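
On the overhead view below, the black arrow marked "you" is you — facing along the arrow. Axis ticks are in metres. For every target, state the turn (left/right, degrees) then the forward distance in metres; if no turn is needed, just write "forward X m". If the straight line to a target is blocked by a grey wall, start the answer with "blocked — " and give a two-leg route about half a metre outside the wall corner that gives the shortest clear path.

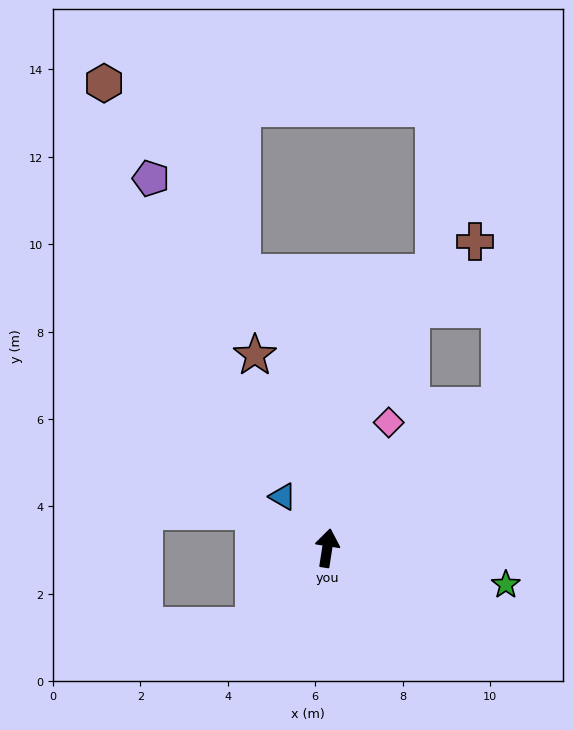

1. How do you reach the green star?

turn right 93°, forward 4.2 m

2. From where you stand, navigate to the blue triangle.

turn left 50°, forward 1.6 m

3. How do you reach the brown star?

turn left 29°, forward 4.7 m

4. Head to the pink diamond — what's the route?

turn right 17°, forward 3.2 m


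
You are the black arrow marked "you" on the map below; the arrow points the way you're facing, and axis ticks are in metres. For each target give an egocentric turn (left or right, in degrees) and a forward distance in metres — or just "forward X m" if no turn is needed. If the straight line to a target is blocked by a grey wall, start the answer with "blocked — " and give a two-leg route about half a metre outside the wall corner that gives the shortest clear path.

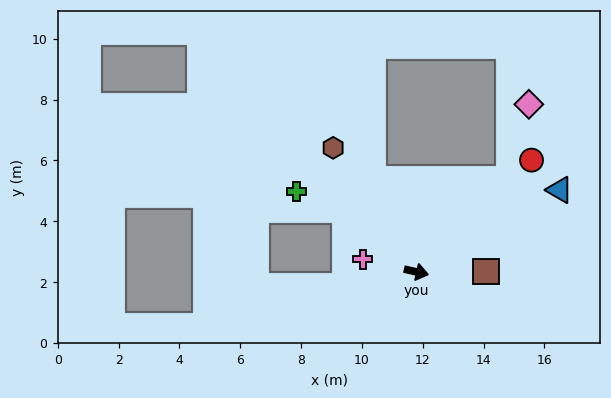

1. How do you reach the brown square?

turn left 13°, forward 2.3 m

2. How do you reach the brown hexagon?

turn left 137°, forward 4.9 m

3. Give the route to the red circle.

turn left 57°, forward 5.3 m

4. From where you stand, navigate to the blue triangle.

turn left 43°, forward 5.4 m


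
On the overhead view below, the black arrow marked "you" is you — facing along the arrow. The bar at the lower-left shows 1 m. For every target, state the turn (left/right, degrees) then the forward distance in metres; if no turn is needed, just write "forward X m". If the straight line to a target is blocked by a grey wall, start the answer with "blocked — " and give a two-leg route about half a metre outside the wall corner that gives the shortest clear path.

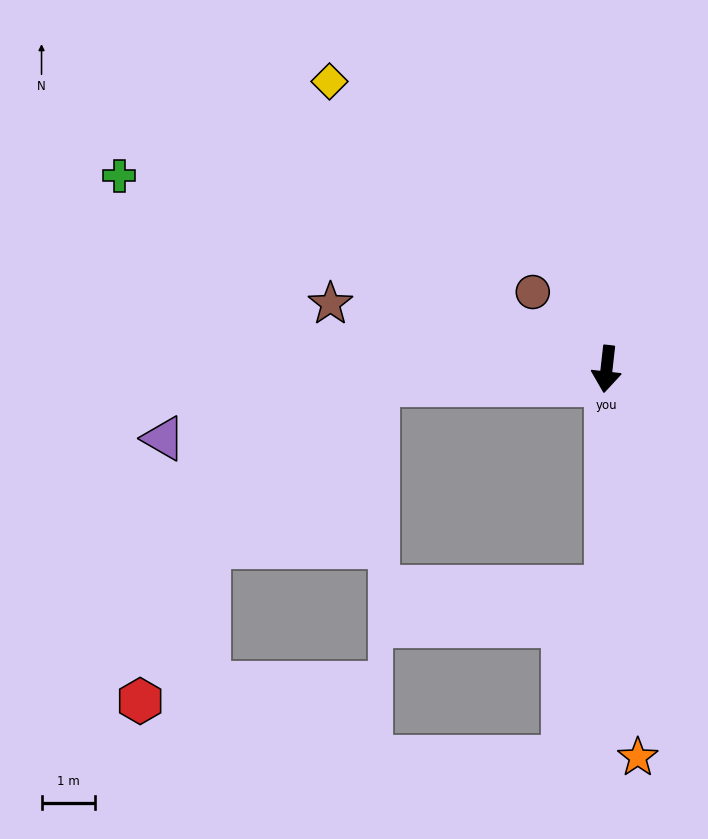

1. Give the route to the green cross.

turn right 105°, forward 9.8 m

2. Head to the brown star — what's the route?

turn right 97°, forward 5.3 m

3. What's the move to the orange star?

turn left 11°, forward 7.3 m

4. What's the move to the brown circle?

turn right 130°, forward 2.0 m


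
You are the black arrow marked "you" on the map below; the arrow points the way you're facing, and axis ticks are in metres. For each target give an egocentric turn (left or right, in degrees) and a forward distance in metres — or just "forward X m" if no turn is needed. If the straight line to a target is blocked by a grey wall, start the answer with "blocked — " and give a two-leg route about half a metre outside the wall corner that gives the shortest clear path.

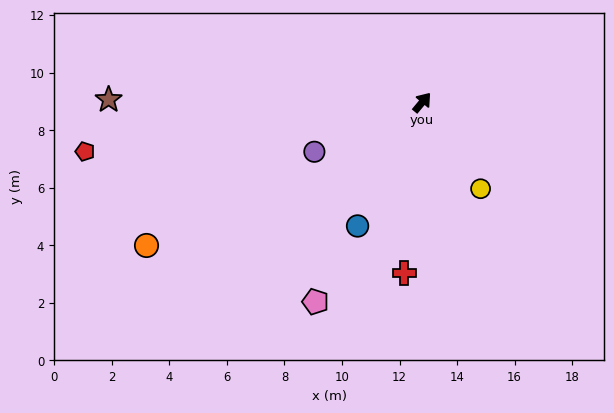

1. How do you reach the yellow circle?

turn right 106°, forward 3.6 m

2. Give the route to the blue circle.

turn right 168°, forward 4.8 m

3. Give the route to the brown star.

turn left 129°, forward 10.9 m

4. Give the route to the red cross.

turn right 146°, forward 6.0 m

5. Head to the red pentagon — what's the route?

turn left 138°, forward 11.8 m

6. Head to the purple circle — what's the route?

turn left 154°, forward 4.1 m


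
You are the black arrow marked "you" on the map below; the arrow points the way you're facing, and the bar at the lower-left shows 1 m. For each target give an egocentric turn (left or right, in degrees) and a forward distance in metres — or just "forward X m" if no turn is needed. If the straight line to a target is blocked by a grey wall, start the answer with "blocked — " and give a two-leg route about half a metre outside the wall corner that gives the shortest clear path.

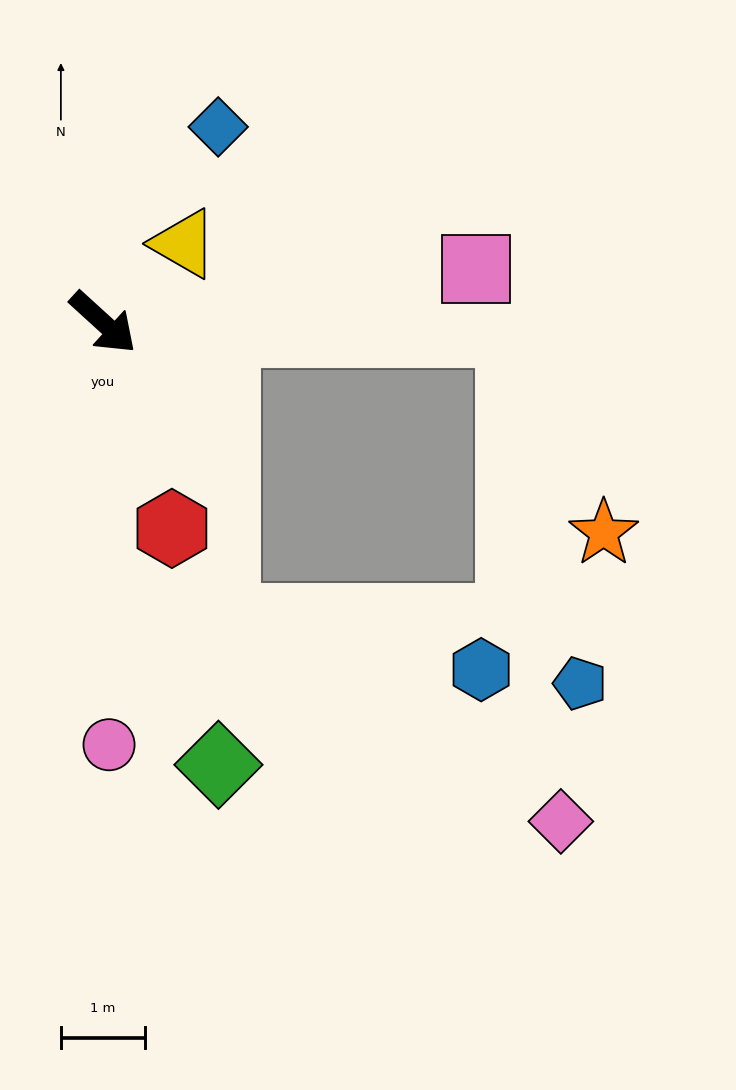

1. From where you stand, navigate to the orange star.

blocked — turn left 41°, forward 4.9 m, then turn right 64°, forward 2.6 m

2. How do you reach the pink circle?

turn right 47°, forward 5.0 m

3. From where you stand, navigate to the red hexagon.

turn right 29°, forward 2.6 m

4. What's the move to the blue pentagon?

blocked — turn left 41°, forward 4.9 m, then turn right 78°, forward 4.3 m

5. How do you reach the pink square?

turn left 50°, forward 4.5 m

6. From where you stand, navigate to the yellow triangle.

turn left 87°, forward 1.3 m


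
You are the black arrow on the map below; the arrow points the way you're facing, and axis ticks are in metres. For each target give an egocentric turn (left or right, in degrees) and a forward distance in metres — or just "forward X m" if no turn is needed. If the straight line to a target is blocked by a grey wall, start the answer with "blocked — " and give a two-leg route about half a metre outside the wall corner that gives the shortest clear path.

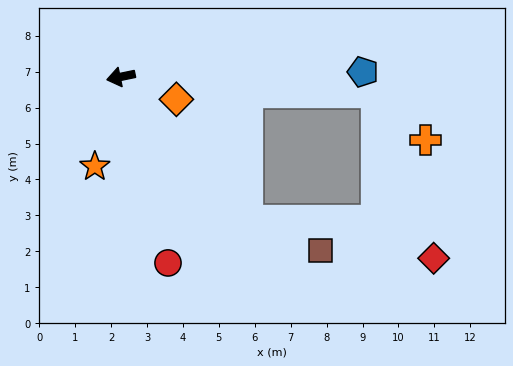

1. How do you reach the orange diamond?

turn left 146°, forward 1.7 m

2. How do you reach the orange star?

turn left 62°, forward 2.6 m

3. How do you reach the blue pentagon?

turn left 169°, forward 6.7 m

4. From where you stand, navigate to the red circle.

turn left 92°, forward 5.3 m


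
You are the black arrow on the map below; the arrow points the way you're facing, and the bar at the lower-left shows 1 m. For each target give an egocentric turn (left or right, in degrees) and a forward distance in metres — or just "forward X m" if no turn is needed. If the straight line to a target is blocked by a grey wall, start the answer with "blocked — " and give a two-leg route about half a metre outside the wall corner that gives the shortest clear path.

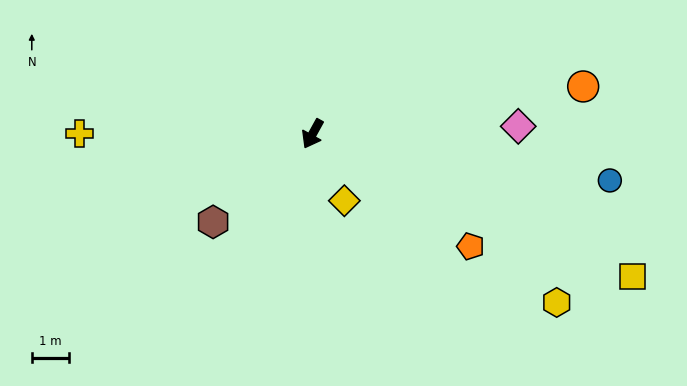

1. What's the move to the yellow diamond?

turn left 54°, forward 2.0 m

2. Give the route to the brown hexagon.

turn right 20°, forward 3.5 m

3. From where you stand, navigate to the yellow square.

turn left 95°, forward 9.3 m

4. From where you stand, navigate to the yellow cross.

turn right 61°, forward 6.2 m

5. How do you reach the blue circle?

turn left 110°, forward 8.0 m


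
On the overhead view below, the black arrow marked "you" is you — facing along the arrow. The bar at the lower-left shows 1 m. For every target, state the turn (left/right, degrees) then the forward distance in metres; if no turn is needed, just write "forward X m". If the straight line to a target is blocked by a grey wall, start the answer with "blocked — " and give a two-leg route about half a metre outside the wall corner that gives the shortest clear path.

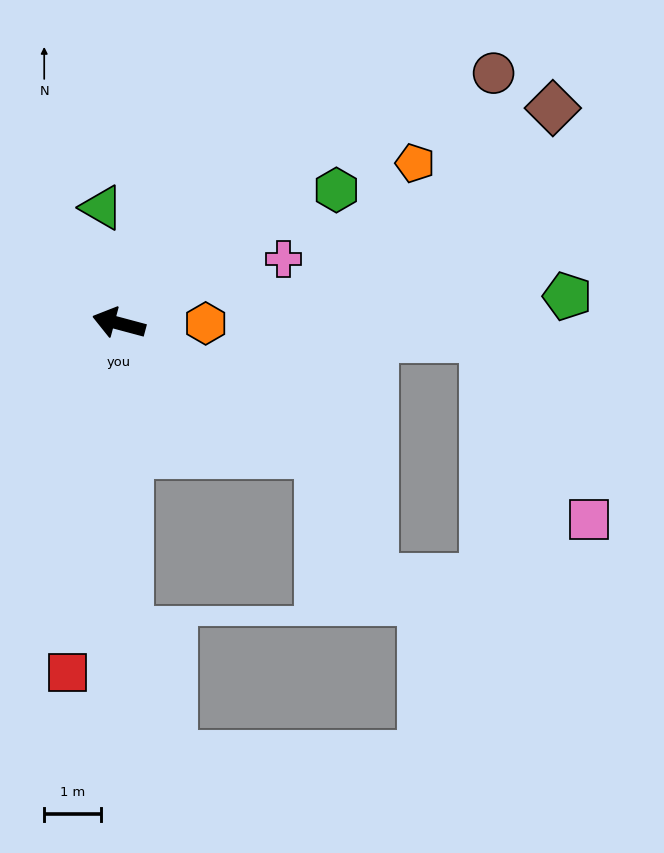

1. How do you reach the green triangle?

turn right 67°, forward 2.1 m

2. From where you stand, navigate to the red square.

turn left 97°, forward 6.3 m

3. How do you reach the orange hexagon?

turn right 165°, forward 1.5 m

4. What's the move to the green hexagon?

turn right 133°, forward 4.5 m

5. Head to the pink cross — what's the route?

turn right 144°, forward 3.1 m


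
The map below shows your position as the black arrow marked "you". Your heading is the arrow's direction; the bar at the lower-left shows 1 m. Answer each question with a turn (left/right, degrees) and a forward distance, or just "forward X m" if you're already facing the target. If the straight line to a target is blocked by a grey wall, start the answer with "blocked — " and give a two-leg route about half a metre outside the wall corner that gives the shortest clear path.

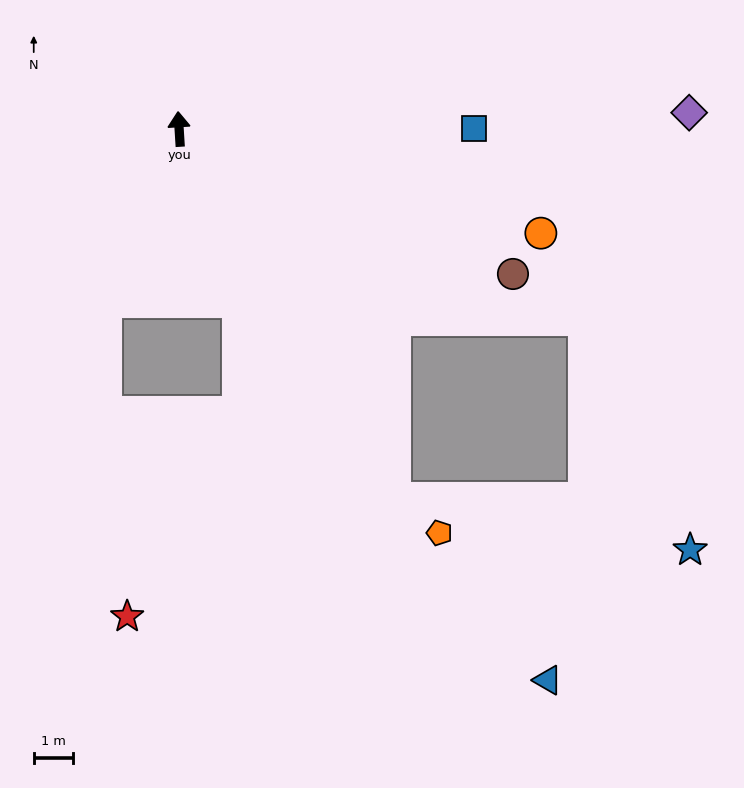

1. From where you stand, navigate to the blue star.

blocked — turn right 153°, forward 11.0 m, then turn left 50°, forward 7.7 m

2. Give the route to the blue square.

turn right 93°, forward 7.6 m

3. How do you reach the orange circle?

turn right 110°, forward 9.6 m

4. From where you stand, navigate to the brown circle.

turn right 117°, forward 9.3 m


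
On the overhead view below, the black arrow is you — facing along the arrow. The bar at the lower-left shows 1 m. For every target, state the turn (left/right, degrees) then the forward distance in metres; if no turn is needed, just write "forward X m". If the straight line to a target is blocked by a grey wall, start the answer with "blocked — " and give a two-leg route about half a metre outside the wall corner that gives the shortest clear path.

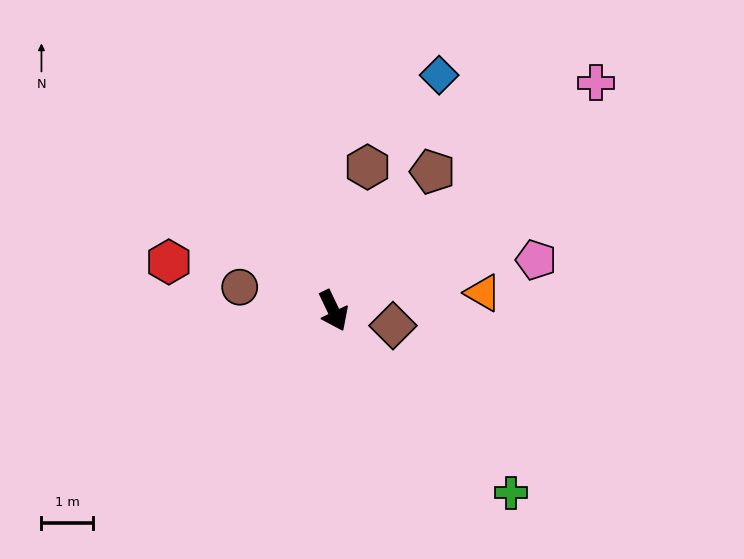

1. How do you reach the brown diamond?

turn left 50°, forward 1.2 m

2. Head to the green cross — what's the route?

turn left 19°, forward 4.9 m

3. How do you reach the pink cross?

turn left 105°, forward 6.7 m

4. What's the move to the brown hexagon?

turn left 141°, forward 2.8 m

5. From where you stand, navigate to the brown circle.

turn right 130°, forward 1.9 m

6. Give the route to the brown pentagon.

turn left 119°, forward 3.3 m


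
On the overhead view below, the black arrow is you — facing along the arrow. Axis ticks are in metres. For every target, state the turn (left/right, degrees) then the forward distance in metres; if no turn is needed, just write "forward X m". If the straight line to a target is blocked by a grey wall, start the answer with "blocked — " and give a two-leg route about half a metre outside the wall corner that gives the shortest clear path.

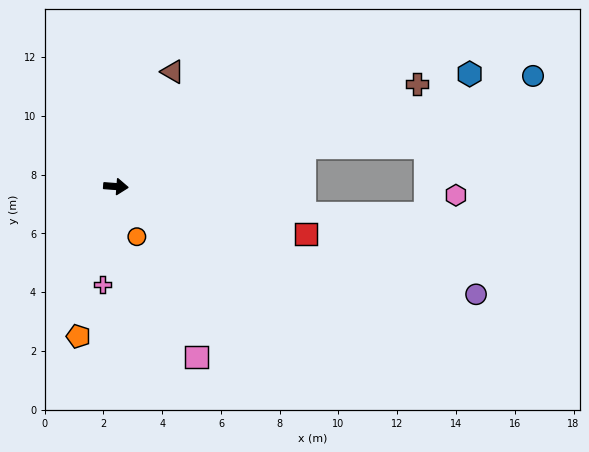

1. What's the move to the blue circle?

turn left 19°, forward 14.7 m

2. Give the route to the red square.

turn right 10°, forward 6.7 m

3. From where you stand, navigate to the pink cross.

turn right 94°, forward 3.4 m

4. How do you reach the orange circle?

turn right 63°, forward 1.9 m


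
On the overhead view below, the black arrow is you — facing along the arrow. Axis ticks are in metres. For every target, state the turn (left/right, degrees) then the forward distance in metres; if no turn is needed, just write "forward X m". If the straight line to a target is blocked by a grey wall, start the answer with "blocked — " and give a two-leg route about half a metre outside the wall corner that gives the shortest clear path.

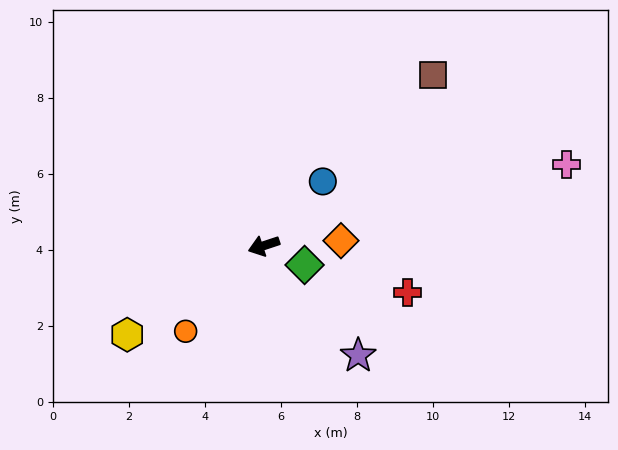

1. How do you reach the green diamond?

turn left 136°, forward 1.2 m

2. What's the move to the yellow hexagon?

turn left 15°, forward 4.3 m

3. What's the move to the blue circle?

turn right 151°, forward 2.3 m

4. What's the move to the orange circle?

turn left 29°, forward 3.1 m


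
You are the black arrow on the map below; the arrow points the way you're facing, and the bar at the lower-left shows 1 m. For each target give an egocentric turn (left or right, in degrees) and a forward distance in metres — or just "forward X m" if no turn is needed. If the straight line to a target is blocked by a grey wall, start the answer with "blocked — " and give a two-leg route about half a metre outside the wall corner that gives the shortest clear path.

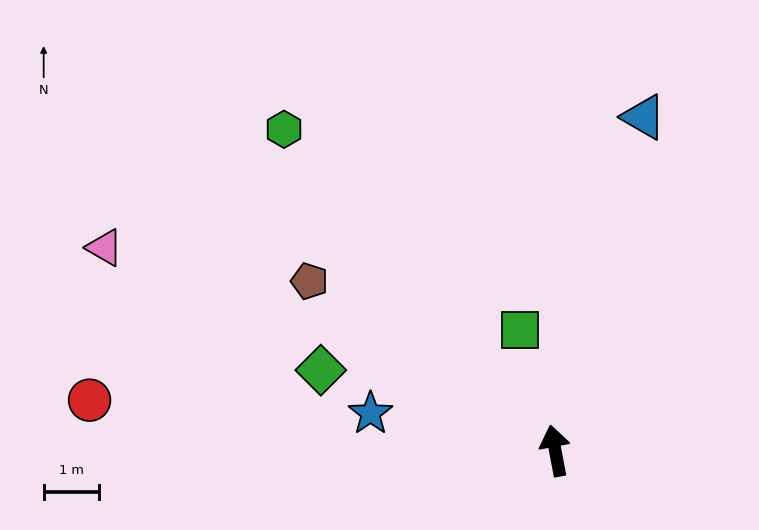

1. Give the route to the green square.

turn left 6°, forward 2.3 m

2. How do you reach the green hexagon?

turn left 29°, forward 7.6 m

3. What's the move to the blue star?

turn left 68°, forward 3.4 m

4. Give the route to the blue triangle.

turn right 26°, forward 6.2 m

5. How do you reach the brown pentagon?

turn left 45°, forward 5.4 m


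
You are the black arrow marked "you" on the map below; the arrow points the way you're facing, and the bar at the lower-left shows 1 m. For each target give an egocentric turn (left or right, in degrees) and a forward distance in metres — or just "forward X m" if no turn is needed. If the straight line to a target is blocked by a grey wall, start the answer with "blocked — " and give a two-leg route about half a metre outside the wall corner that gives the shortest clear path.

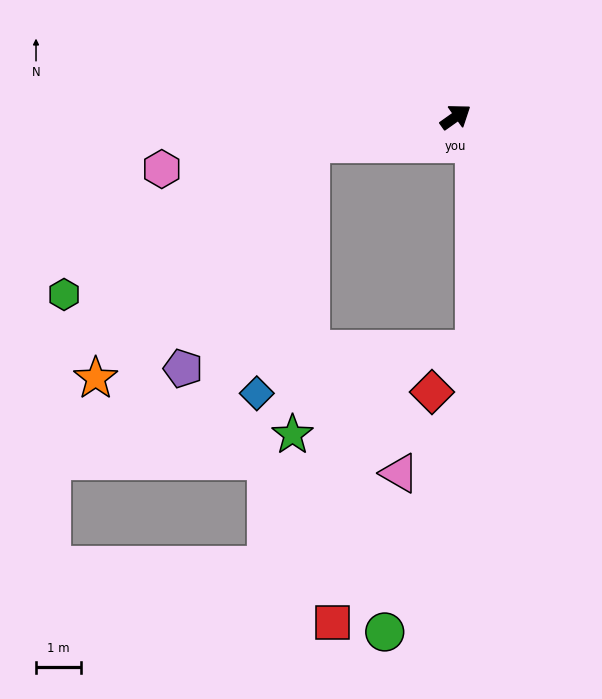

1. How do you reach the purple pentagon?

blocked — turn left 155°, forward 3.3 m, then turn left 50°, forward 5.8 m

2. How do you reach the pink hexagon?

turn left 155°, forward 6.7 m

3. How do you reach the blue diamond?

blocked — turn left 155°, forward 3.3 m, then turn left 68°, forward 5.7 m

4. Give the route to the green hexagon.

blocked — turn left 155°, forward 3.3 m, then turn left 21°, forward 6.5 m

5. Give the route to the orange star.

blocked — turn left 155°, forward 3.3 m, then turn left 37°, forward 7.1 m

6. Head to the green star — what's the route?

blocked — turn left 155°, forward 3.3 m, then turn left 76°, forward 6.5 m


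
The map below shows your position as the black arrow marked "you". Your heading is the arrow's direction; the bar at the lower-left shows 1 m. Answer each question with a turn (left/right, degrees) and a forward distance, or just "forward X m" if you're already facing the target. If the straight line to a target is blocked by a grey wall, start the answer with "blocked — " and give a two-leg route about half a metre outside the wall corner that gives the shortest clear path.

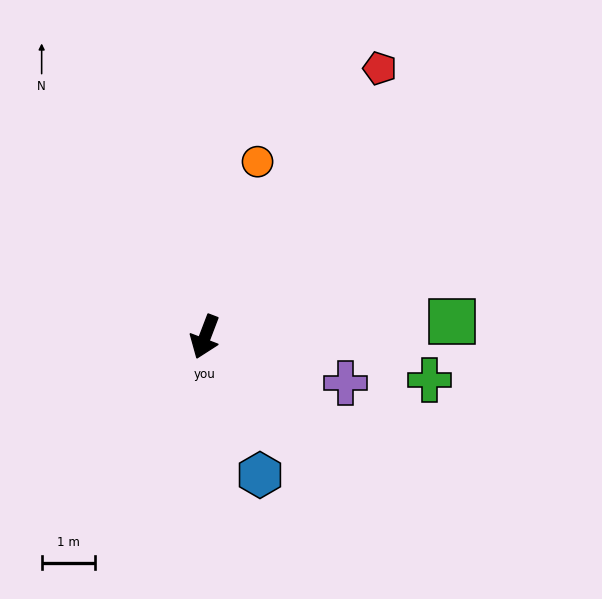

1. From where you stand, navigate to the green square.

turn left 114°, forward 4.6 m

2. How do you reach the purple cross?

turn left 93°, forward 2.8 m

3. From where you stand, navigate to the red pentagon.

turn left 168°, forward 6.0 m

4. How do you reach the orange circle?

turn right 176°, forward 3.4 m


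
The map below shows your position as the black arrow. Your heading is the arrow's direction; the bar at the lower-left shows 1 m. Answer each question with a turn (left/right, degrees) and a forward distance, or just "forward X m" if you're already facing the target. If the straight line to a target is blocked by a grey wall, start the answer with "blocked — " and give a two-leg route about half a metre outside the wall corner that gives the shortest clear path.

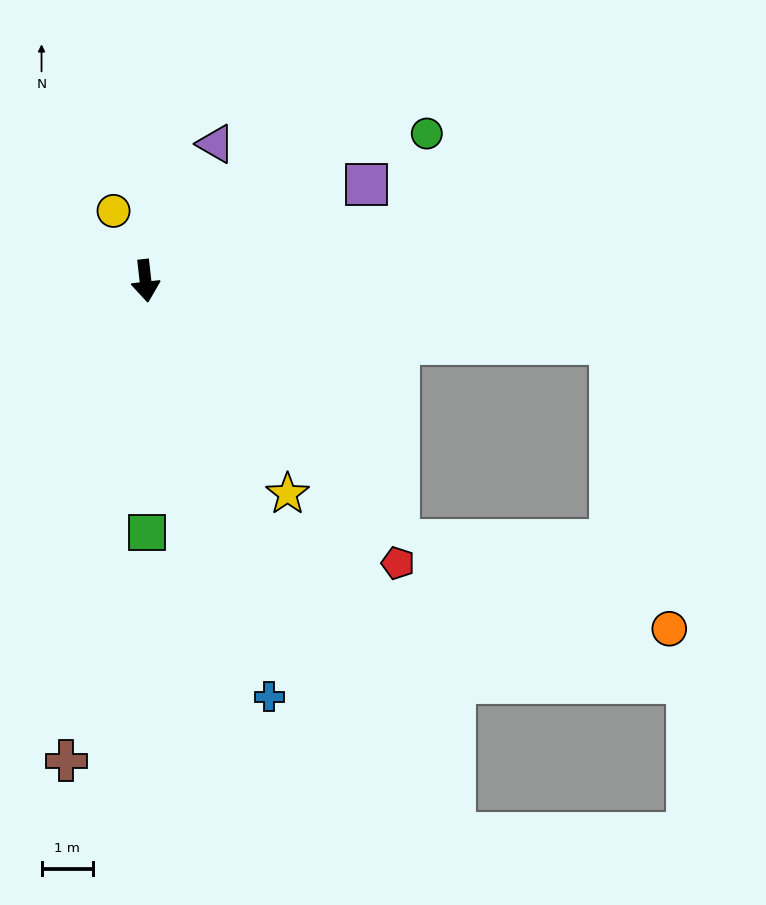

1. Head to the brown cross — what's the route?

turn right 16°, forward 9.5 m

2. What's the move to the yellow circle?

turn right 162°, forward 1.5 m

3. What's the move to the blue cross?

turn left 10°, forward 8.5 m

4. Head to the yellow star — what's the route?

turn left 27°, forward 5.0 m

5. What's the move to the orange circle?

blocked — turn left 76°, forward 9.2 m, then turn right 71°, forward 5.7 m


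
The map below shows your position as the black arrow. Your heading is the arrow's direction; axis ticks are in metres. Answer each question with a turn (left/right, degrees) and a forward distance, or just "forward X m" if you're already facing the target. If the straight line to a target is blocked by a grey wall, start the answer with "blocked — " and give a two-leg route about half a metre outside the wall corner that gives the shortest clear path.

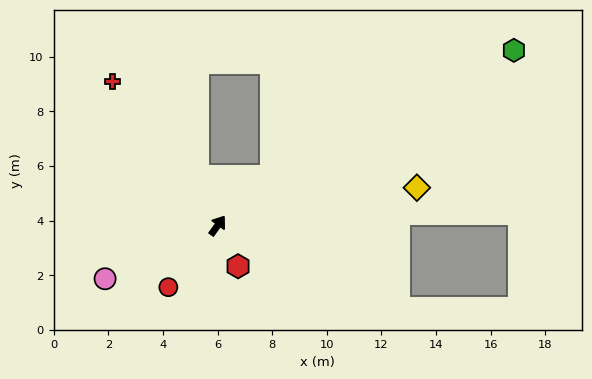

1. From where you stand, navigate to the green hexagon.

turn right 24°, forward 12.6 m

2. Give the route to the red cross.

turn left 72°, forward 6.5 m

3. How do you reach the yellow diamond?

turn right 44°, forward 7.4 m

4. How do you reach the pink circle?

turn left 151°, forward 4.6 m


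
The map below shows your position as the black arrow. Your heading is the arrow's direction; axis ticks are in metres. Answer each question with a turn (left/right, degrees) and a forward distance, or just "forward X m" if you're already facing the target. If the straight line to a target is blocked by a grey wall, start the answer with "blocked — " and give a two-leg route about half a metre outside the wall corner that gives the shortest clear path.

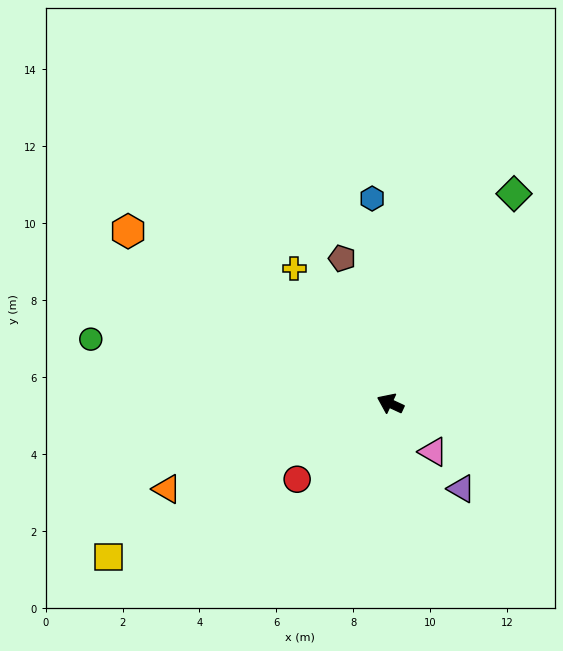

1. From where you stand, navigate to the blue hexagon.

turn right 60°, forward 5.3 m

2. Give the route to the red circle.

turn left 64°, forward 3.1 m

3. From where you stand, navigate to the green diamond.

turn right 96°, forward 6.3 m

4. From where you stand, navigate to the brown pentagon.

turn right 47°, forward 4.0 m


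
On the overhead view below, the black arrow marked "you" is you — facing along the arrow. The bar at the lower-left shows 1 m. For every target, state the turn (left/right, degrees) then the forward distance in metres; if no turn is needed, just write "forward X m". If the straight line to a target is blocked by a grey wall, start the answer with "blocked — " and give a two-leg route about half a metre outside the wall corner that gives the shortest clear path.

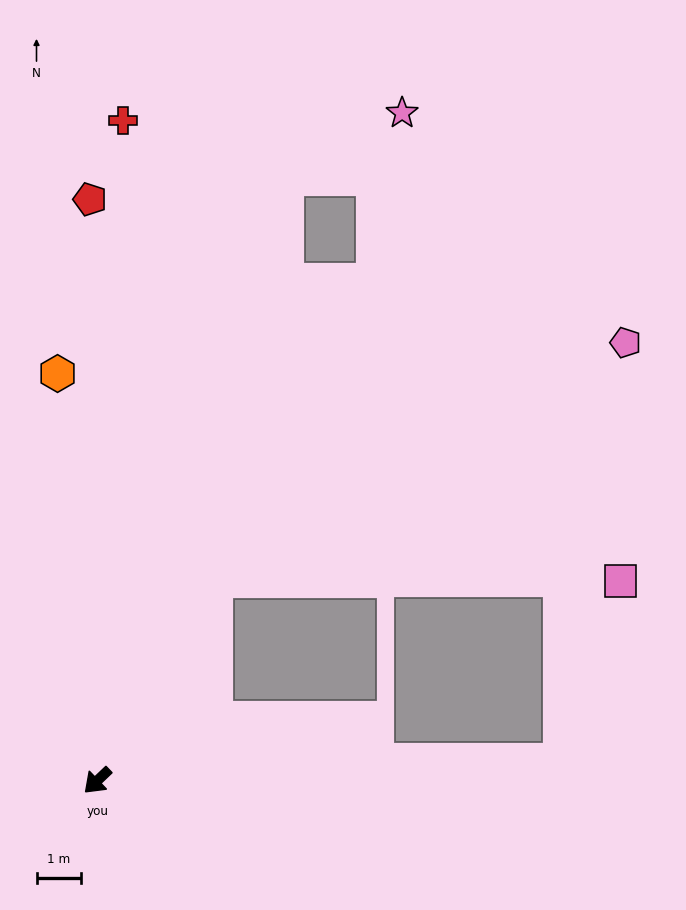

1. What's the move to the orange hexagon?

turn right 128°, forward 9.1 m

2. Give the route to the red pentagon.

turn right 133°, forward 13.0 m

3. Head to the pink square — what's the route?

blocked — turn left 139°, forward 10.4 m, then turn left 69°, forward 4.2 m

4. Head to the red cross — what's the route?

turn right 136°, forward 14.7 m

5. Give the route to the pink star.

blocked — turn right 163°, forward 12.7 m, then turn left 20°, forward 3.8 m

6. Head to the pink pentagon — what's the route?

blocked — turn right 164°, forward 5.2 m, then turn right 30°, forward 10.6 m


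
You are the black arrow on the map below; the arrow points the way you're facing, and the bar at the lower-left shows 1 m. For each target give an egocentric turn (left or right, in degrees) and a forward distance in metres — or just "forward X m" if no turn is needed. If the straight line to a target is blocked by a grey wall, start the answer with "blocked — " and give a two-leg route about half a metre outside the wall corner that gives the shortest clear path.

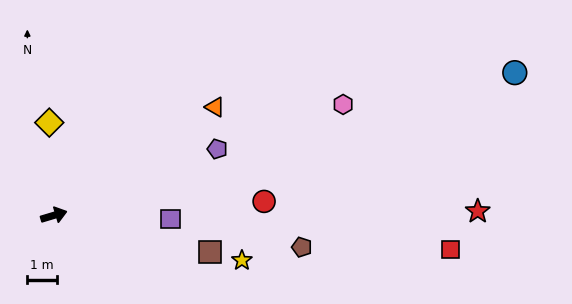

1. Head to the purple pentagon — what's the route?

turn left 5°, forward 6.0 m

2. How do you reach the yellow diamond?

turn left 76°, forward 3.2 m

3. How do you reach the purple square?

turn right 19°, forward 4.0 m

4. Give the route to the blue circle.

forward 16.5 m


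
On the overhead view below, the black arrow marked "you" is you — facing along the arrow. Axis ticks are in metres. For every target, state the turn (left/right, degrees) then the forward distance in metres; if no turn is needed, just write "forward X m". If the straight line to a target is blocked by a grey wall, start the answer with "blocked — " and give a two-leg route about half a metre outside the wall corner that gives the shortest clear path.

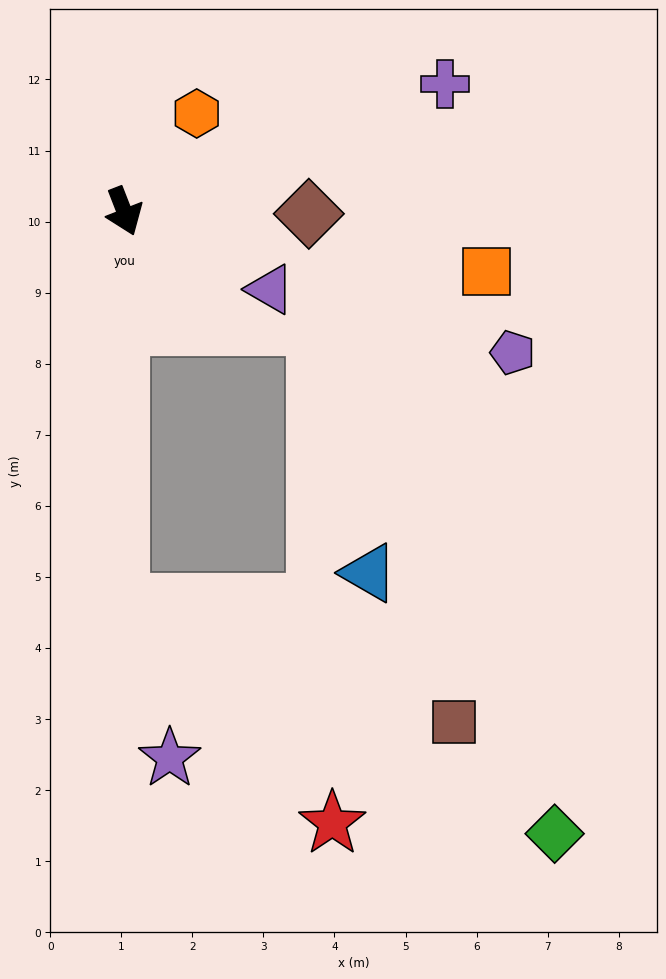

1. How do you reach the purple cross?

turn left 90°, forward 4.9 m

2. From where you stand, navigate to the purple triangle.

turn left 41°, forward 2.3 m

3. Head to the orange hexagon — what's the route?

turn left 122°, forward 1.7 m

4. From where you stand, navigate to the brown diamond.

turn left 68°, forward 2.6 m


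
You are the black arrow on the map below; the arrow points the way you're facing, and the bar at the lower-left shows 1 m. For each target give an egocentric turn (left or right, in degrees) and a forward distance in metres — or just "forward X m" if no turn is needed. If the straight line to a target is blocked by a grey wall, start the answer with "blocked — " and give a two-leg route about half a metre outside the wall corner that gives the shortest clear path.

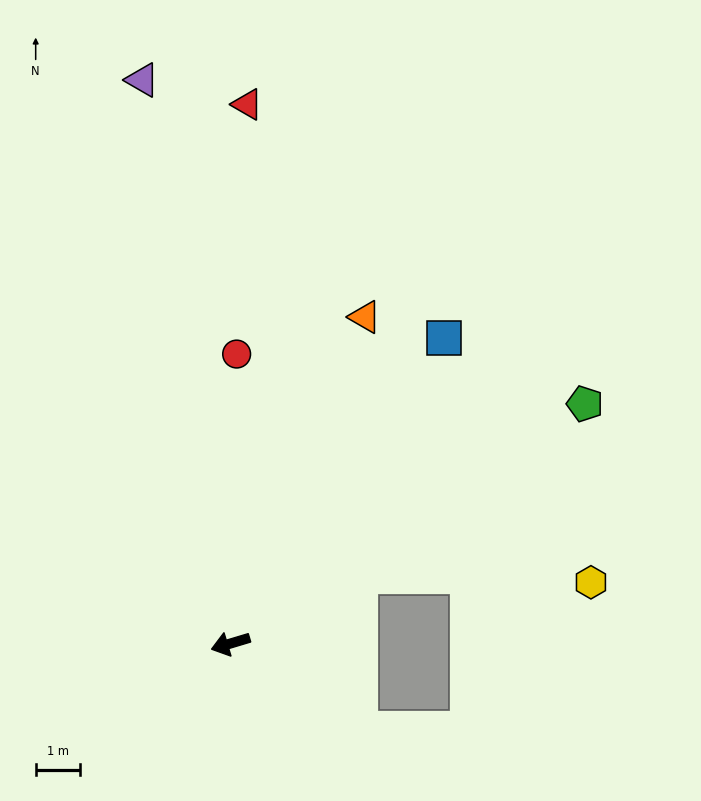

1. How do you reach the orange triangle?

turn right 129°, forward 8.0 m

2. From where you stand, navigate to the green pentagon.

turn right 163°, forward 9.7 m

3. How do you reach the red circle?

turn right 108°, forward 6.6 m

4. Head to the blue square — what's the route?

turn right 142°, forward 8.5 m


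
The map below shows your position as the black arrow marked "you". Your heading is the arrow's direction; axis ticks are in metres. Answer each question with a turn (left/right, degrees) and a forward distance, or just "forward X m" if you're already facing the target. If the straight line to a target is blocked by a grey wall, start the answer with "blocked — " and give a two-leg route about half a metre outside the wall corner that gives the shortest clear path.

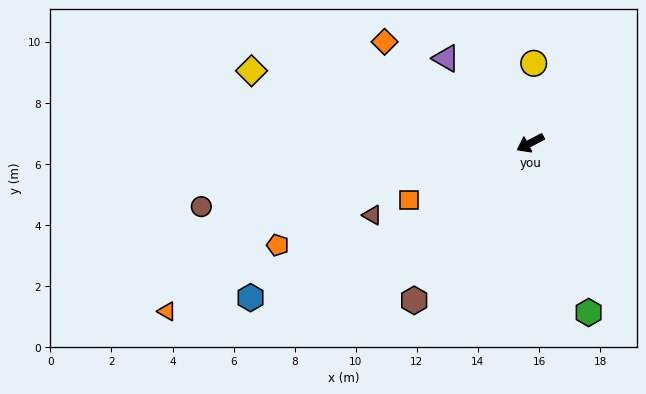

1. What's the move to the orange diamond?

turn right 62°, forward 5.8 m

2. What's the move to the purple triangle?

turn right 73°, forward 3.9 m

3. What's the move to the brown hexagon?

turn left 26°, forward 6.4 m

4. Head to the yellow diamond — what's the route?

turn right 42°, forward 9.4 m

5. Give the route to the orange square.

turn right 2°, forward 4.4 m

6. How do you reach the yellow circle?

turn right 120°, forward 2.6 m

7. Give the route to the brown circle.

turn right 17°, forward 11.0 m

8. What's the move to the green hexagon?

turn left 81°, forward 5.9 m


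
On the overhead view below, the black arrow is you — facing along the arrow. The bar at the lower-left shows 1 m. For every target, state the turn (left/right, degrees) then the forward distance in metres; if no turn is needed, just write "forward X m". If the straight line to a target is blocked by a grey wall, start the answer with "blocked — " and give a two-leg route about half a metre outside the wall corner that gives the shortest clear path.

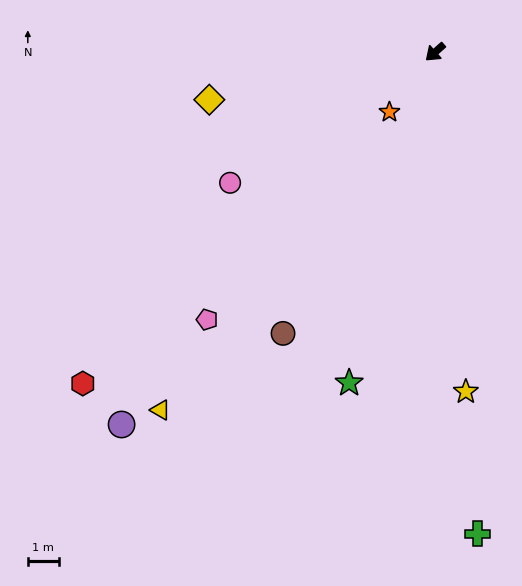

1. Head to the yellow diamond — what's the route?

turn right 30°, forward 7.4 m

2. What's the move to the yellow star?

turn left 54°, forward 10.9 m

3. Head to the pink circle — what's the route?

turn right 9°, forward 7.8 m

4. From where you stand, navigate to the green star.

turn left 34°, forward 11.0 m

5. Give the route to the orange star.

turn left 11°, forward 2.4 m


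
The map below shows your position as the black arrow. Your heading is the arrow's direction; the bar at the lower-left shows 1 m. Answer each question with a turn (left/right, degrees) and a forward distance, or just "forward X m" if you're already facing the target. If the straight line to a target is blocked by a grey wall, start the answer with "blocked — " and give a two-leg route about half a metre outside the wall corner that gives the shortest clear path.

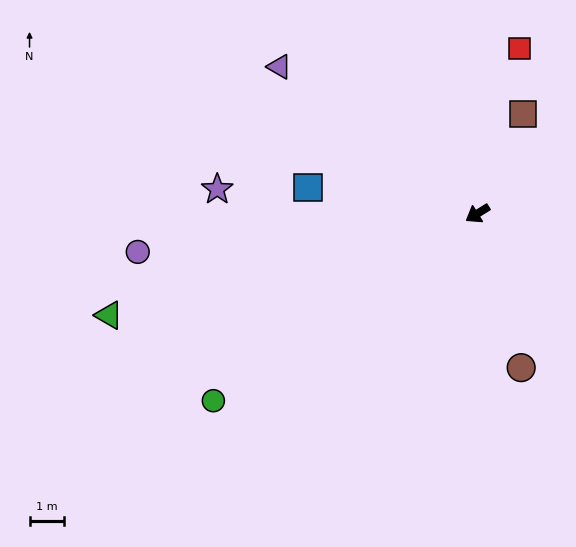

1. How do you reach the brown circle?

turn left 74°, forward 4.7 m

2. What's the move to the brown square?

turn right 147°, forward 3.2 m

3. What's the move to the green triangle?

turn right 16°, forward 11.2 m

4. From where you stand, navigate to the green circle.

turn left 3°, forward 9.5 m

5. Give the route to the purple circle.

turn right 25°, forward 10.0 m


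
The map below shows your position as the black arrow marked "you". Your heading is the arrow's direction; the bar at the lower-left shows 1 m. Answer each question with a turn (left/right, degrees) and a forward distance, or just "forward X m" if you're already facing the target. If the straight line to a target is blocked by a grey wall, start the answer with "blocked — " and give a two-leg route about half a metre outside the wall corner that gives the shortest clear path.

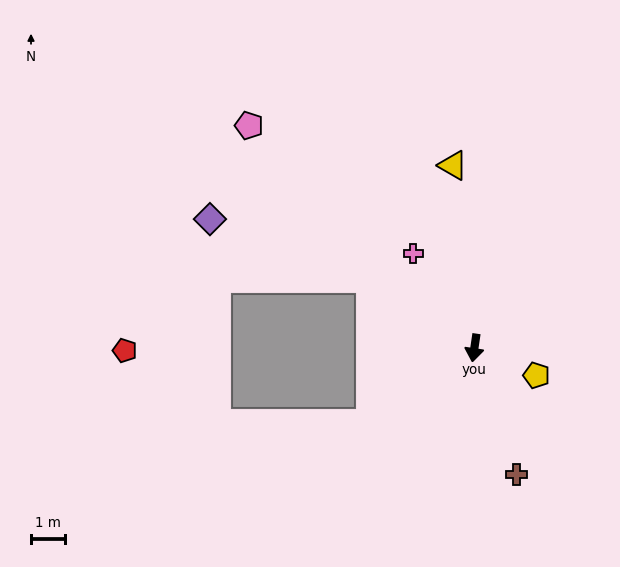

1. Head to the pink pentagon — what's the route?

turn right 126°, forward 9.4 m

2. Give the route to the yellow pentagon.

turn left 75°, forward 2.0 m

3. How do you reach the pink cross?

turn right 139°, forward 3.3 m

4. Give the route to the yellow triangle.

turn right 165°, forward 5.5 m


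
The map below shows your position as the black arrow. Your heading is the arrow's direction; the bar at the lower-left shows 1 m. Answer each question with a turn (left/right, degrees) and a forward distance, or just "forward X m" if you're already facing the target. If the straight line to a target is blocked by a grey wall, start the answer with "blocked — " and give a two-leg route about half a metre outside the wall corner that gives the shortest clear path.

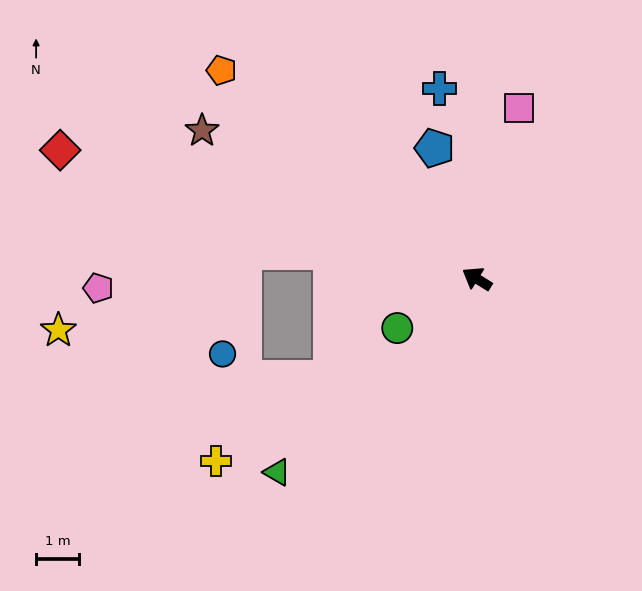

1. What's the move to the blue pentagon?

turn right 40°, forward 3.2 m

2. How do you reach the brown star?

turn left 3°, forward 7.3 m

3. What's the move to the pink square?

turn right 72°, forward 4.1 m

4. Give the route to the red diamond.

turn left 15°, forward 10.3 m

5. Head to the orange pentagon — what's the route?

turn right 7°, forward 7.8 m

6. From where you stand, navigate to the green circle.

turn left 63°, forward 2.2 m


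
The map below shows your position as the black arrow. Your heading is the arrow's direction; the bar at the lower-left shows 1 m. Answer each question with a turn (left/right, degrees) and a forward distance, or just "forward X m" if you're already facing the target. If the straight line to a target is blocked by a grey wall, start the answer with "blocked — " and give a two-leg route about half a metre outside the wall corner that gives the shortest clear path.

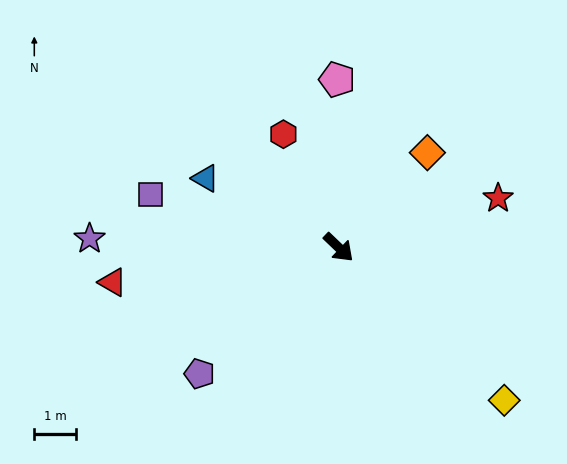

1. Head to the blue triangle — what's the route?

turn right 164°, forward 3.6 m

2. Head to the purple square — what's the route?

turn right 152°, forward 4.7 m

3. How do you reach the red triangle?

turn right 128°, forward 5.5 m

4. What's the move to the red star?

turn left 61°, forward 4.0 m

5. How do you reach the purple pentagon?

turn right 94°, forward 4.5 m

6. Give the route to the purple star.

turn right 138°, forward 6.0 m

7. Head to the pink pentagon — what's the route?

turn left 134°, forward 4.1 m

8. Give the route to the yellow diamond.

forward 5.4 m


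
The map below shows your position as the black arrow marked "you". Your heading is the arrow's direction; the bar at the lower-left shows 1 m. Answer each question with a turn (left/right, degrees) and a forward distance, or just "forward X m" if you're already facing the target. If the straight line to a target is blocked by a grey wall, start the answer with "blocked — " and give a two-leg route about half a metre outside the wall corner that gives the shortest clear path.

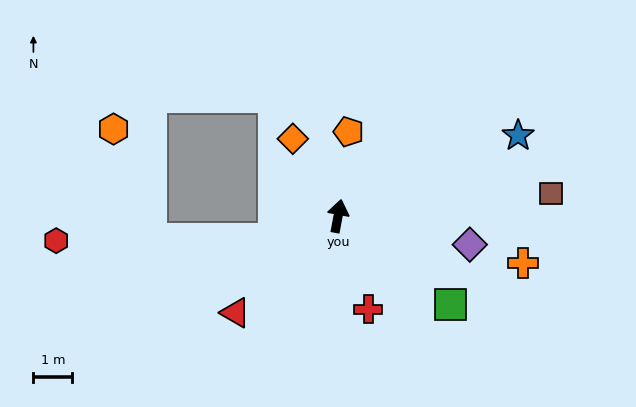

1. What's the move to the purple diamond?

turn right 92°, forward 3.5 m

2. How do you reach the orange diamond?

turn left 41°, forward 2.3 m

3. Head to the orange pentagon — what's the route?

turn left 3°, forward 2.2 m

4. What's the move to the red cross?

turn right 152°, forward 2.5 m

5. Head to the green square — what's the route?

turn right 118°, forward 3.7 m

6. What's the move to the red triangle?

turn left 144°, forward 3.6 m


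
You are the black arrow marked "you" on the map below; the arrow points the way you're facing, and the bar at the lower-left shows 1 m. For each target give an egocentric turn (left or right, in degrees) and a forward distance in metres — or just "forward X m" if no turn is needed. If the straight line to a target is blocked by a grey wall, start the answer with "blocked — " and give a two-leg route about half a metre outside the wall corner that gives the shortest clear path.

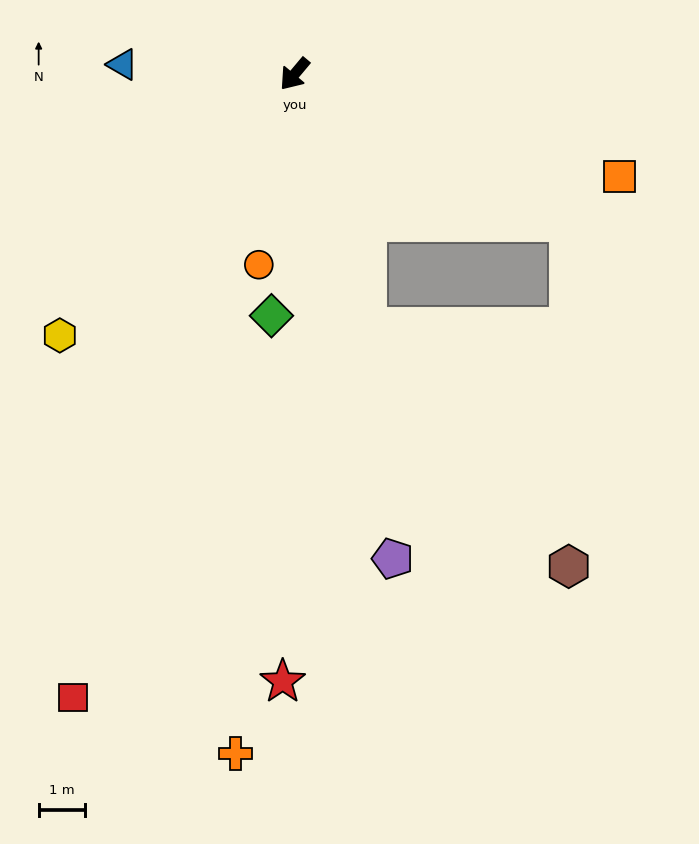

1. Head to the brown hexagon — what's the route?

blocked — turn left 56°, forward 5.6 m, then turn left 24°, forward 6.7 m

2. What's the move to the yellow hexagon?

forward 7.5 m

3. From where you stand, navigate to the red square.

turn left 20°, forward 14.2 m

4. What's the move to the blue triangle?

turn right 53°, forward 3.7 m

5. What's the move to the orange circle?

turn left 29°, forward 4.2 m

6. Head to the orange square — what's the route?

turn left 113°, forward 7.3 m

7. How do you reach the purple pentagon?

turn left 51°, forward 10.6 m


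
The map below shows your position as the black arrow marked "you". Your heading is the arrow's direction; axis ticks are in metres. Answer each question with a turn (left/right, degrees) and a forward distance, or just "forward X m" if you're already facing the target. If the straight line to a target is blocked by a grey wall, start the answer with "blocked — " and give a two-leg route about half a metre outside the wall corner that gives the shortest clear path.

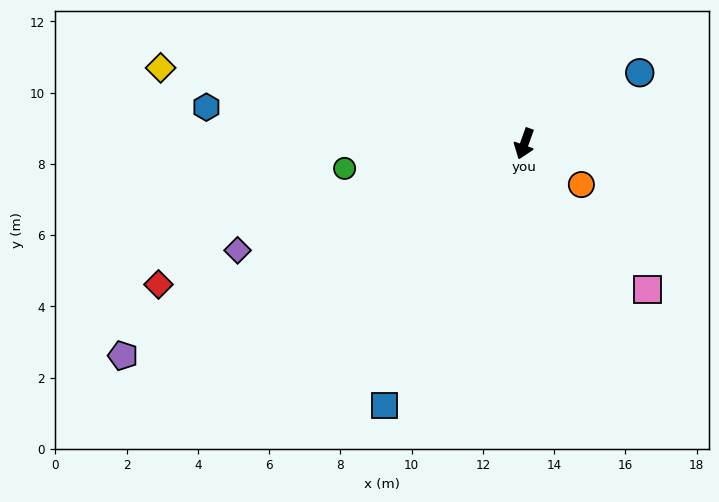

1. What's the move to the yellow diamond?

turn right 82°, forward 10.4 m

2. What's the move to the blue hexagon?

turn right 77°, forward 9.0 m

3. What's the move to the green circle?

turn right 62°, forward 5.1 m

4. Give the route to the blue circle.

turn left 141°, forward 3.8 m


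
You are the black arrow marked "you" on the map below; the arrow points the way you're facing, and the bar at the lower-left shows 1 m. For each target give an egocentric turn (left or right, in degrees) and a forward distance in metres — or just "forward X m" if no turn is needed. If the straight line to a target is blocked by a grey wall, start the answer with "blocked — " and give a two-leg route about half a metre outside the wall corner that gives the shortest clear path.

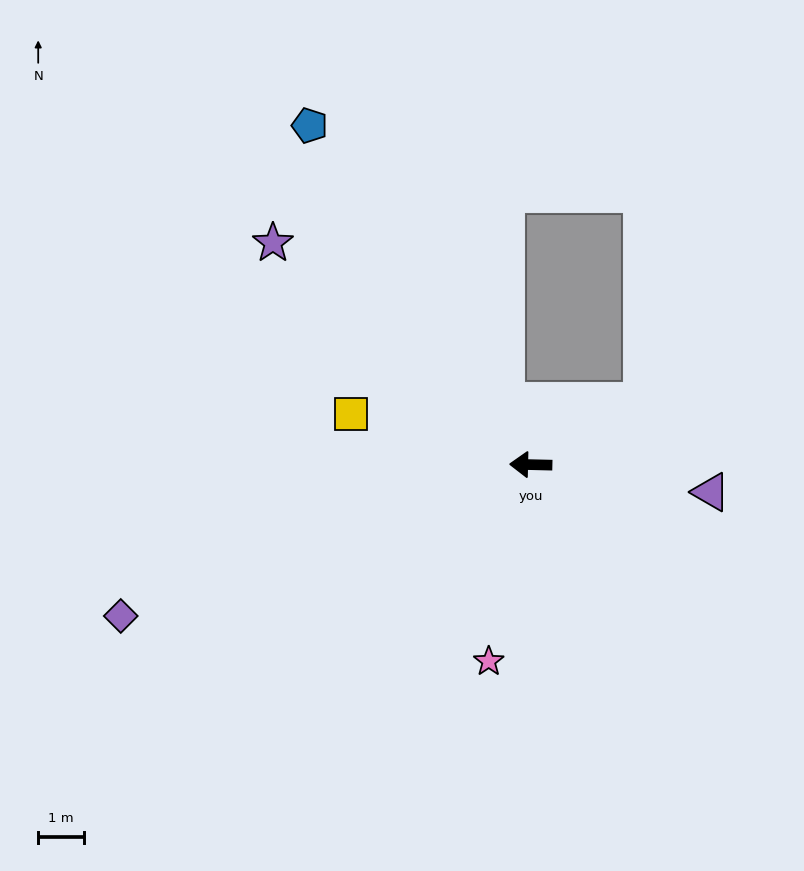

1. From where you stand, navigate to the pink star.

turn left 79°, forward 4.4 m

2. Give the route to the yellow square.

turn right 14°, forward 4.1 m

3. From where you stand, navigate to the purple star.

turn right 39°, forward 7.4 m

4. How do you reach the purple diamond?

turn left 22°, forward 9.5 m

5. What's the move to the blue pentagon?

turn right 56°, forward 8.8 m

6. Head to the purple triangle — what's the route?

turn left 173°, forward 4.0 m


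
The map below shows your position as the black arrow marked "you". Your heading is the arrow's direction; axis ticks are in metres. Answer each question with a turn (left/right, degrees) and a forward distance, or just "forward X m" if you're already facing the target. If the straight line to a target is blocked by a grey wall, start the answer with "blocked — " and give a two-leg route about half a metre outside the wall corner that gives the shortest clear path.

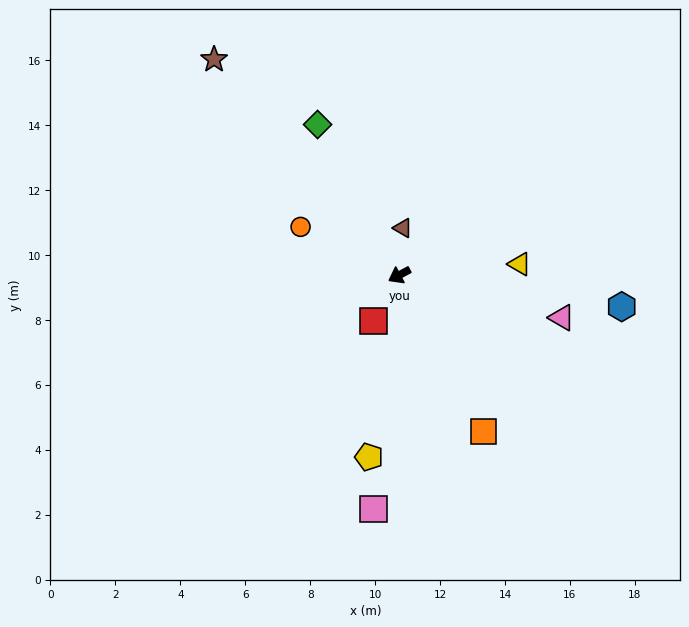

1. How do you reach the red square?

turn left 33°, forward 1.6 m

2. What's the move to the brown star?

turn right 77°, forward 8.8 m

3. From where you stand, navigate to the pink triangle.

turn left 137°, forward 5.2 m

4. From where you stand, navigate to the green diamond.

turn right 90°, forward 5.3 m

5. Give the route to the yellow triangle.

turn left 157°, forward 3.7 m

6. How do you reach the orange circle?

turn right 54°, forward 3.4 m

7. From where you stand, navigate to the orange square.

turn left 90°, forward 5.5 m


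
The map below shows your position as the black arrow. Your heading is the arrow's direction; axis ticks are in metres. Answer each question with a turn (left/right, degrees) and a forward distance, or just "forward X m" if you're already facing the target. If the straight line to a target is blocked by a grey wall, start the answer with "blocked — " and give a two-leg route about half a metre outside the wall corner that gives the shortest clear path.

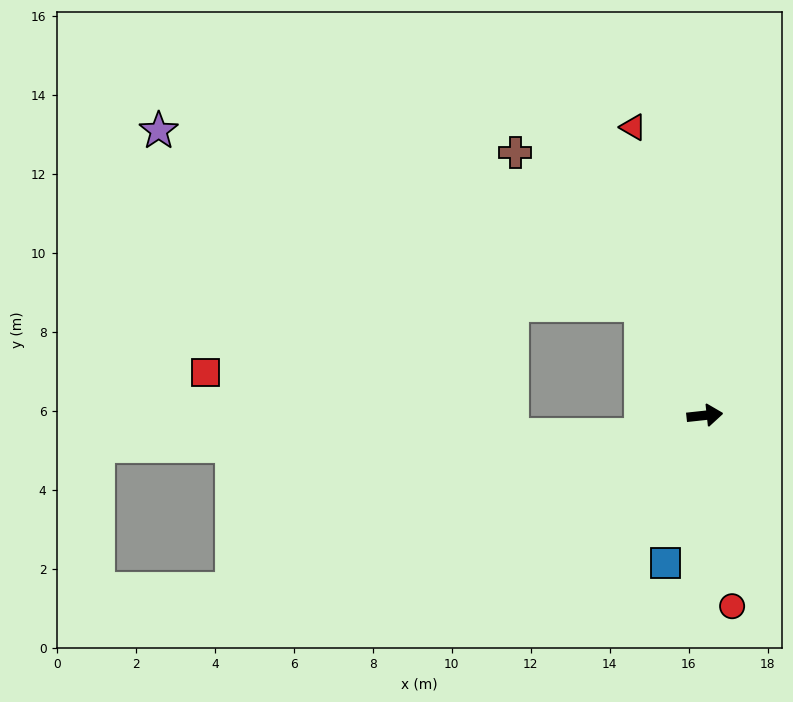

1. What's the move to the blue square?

turn right 111°, forward 3.9 m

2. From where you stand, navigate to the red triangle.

turn left 98°, forward 7.5 m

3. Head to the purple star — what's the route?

blocked — turn left 114°, forward 3.2 m, then turn left 40°, forward 13.0 m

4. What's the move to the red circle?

turn right 88°, forward 4.9 m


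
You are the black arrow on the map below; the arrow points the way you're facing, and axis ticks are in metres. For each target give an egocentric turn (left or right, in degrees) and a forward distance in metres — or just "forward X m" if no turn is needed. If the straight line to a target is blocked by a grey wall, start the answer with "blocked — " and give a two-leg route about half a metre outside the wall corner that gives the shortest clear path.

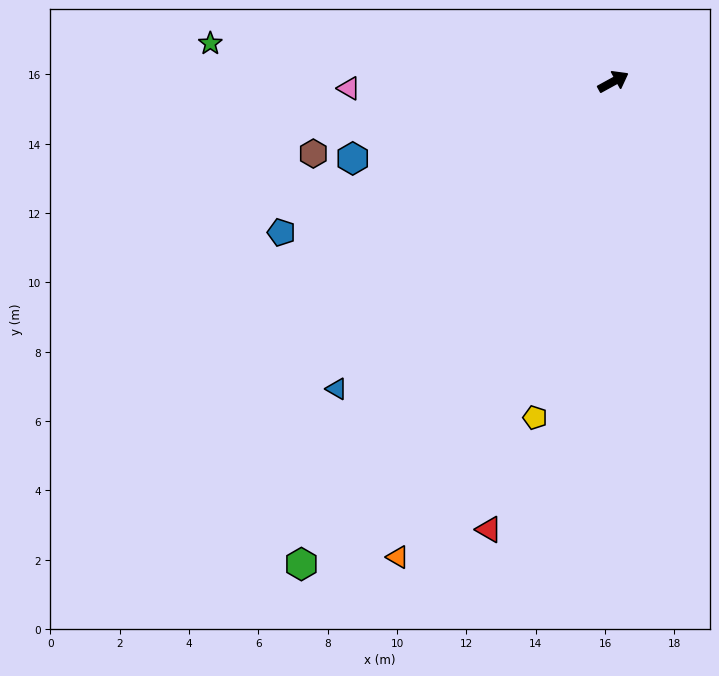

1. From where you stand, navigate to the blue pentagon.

turn left 176°, forward 10.5 m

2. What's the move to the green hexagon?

turn right 152°, forward 16.6 m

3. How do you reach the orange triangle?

turn right 143°, forward 15.1 m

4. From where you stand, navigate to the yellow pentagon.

turn right 132°, forward 10.0 m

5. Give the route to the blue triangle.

turn right 161°, forward 11.9 m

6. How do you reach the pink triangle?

turn left 153°, forward 7.6 m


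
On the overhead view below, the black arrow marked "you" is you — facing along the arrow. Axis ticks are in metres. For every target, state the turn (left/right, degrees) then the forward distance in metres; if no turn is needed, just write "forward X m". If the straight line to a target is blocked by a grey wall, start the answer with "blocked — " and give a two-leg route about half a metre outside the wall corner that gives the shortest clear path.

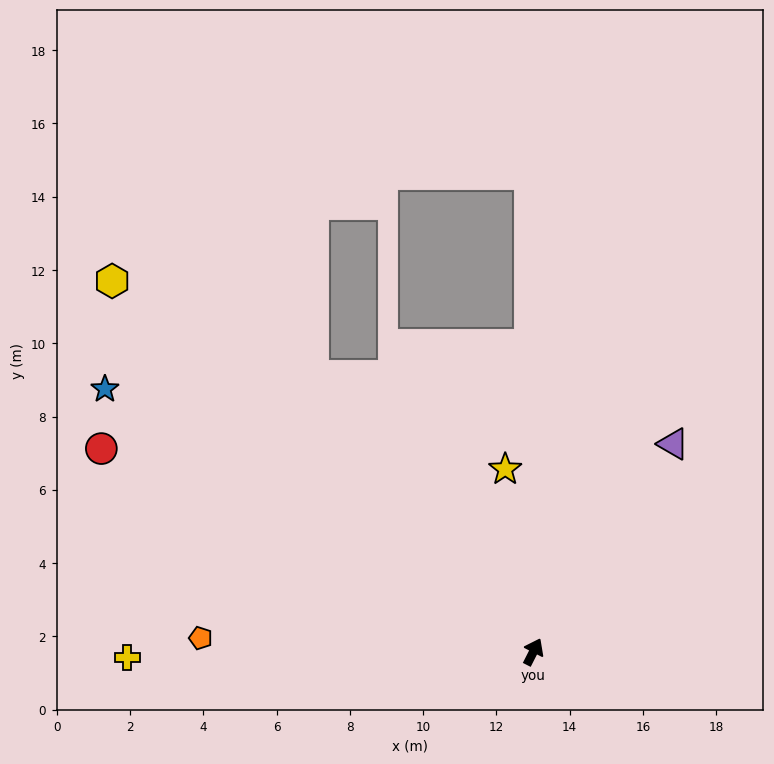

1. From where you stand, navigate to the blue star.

turn left 85°, forward 13.7 m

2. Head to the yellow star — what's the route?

turn left 36°, forward 5.0 m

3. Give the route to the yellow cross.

turn left 118°, forward 11.1 m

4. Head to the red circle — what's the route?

turn left 92°, forward 13.0 m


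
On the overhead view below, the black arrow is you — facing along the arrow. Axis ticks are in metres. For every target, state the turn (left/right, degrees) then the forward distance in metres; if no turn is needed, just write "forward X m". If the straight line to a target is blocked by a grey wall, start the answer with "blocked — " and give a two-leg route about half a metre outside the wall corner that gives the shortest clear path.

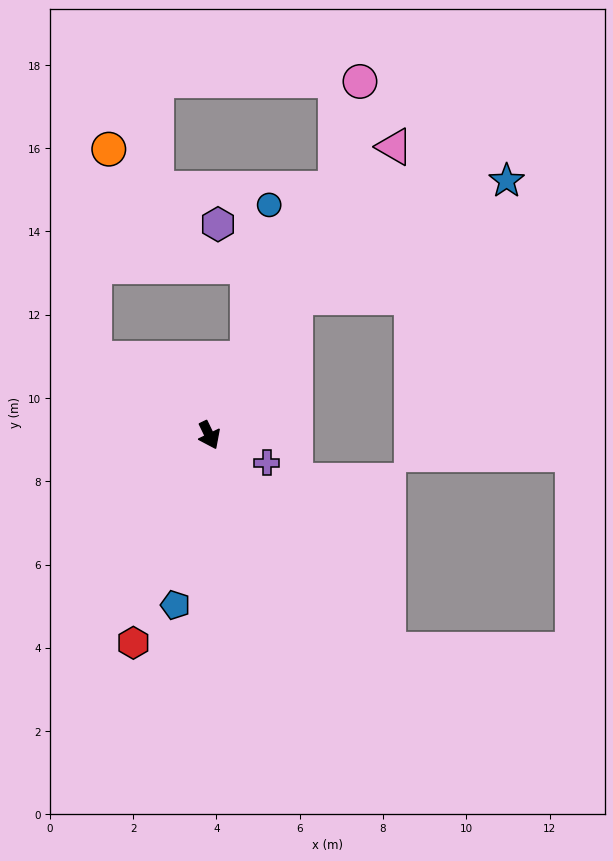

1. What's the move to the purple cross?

turn left 38°, forward 1.5 m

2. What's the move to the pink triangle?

turn left 122°, forward 8.2 m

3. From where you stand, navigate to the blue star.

blocked — turn left 122°, forward 3.9 m, then turn right 29°, forward 5.8 m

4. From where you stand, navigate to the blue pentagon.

turn right 37°, forward 4.2 m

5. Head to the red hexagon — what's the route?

turn right 46°, forward 5.3 m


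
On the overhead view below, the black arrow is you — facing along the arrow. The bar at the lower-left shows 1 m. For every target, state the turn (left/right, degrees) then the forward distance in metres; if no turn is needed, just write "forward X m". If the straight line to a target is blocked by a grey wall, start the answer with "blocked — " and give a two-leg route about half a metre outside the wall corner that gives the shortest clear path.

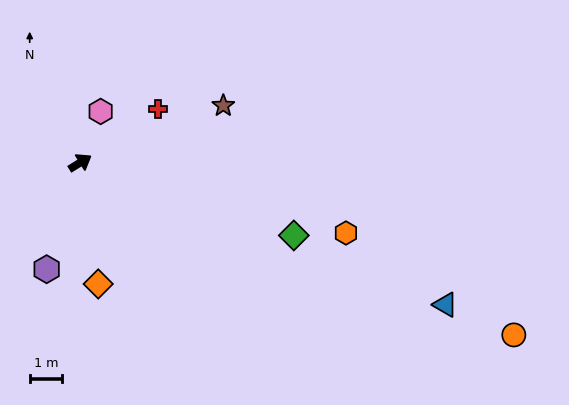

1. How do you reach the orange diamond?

turn right 113°, forward 3.8 m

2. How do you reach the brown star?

turn right 10°, forward 4.7 m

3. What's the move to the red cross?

turn left 3°, forward 2.9 m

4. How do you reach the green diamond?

turn right 51°, forward 6.9 m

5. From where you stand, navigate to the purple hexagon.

turn right 139°, forward 3.4 m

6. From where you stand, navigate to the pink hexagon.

turn left 37°, forward 1.7 m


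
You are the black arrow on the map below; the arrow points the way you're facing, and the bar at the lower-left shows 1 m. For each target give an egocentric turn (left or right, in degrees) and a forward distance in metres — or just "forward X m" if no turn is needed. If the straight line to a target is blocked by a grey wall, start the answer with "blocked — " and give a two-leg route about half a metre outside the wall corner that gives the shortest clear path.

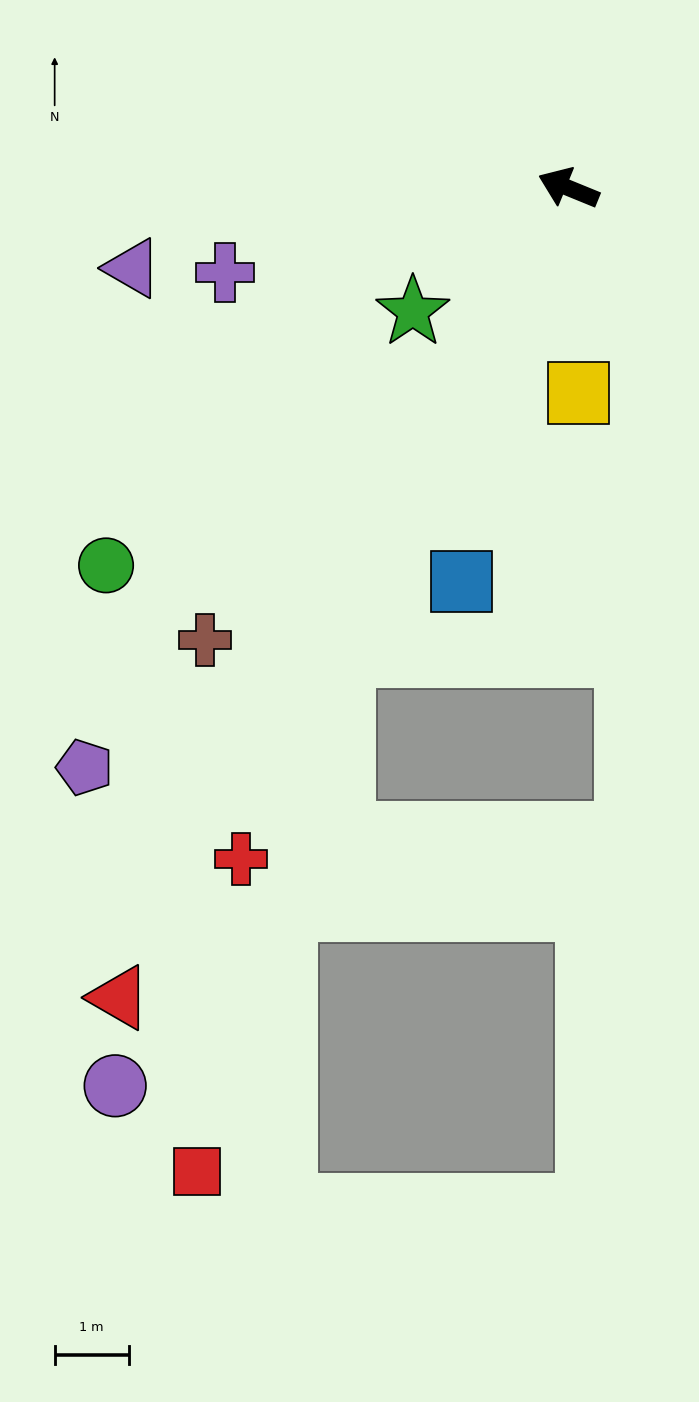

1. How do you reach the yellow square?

turn left 115°, forward 2.8 m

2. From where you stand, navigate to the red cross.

turn left 86°, forward 10.1 m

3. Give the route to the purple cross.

turn left 36°, forward 4.8 m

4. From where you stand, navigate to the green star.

turn left 61°, forward 2.7 m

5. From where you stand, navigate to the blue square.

turn left 97°, forward 5.5 m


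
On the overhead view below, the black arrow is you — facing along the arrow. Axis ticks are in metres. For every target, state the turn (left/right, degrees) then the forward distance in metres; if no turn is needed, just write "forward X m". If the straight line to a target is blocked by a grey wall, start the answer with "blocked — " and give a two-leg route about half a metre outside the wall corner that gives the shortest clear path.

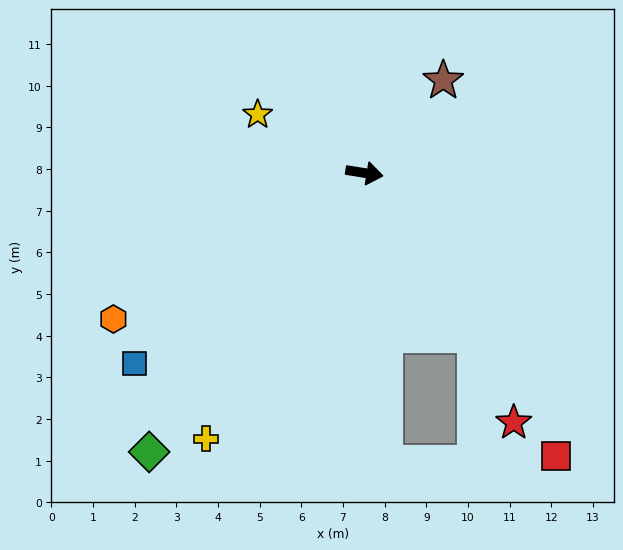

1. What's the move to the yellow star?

turn left 160°, forward 2.9 m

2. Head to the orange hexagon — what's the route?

turn right 141°, forward 7.0 m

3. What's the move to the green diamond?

turn right 119°, forward 8.5 m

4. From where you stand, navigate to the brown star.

turn left 59°, forward 2.9 m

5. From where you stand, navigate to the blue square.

turn right 131°, forward 7.2 m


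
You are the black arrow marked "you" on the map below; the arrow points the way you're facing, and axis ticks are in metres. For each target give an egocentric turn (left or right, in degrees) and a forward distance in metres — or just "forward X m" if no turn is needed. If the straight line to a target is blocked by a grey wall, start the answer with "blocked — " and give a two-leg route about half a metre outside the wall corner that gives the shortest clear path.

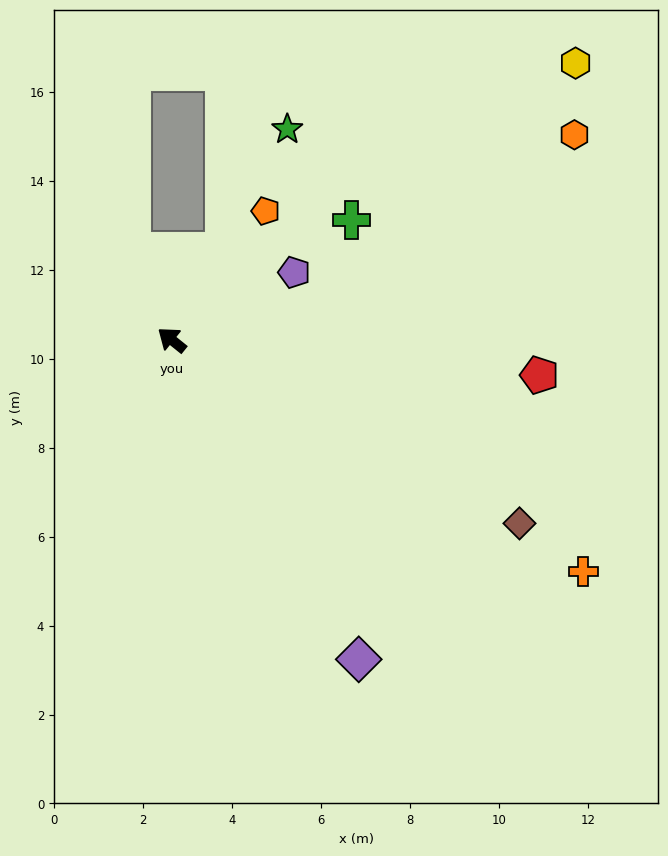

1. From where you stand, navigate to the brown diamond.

turn right 169°, forward 8.8 m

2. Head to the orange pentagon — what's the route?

turn right 87°, forward 3.6 m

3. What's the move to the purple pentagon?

turn right 112°, forward 3.1 m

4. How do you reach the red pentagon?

turn right 147°, forward 8.3 m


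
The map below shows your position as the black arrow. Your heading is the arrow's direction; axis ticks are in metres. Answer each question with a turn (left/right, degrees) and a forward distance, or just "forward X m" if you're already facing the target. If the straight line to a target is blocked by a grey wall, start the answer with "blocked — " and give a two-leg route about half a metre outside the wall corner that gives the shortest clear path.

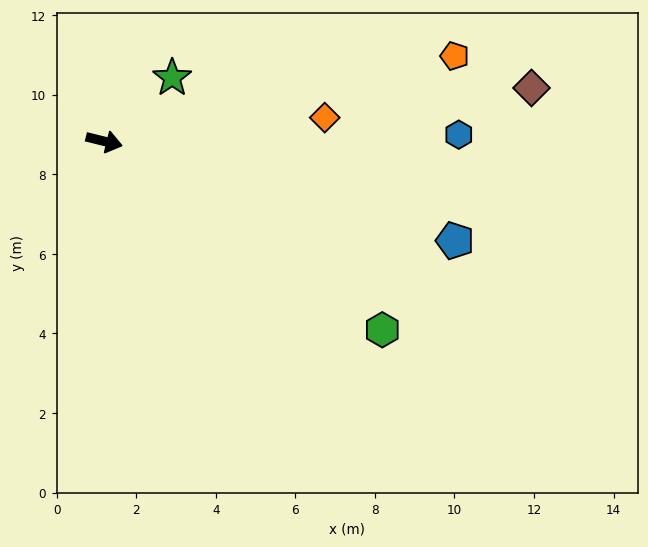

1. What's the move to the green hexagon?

turn right 20°, forward 8.4 m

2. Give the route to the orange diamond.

turn left 20°, forward 5.6 m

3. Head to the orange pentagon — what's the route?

turn left 28°, forward 9.1 m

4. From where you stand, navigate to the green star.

turn left 57°, forward 2.3 m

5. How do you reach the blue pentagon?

forward 9.2 m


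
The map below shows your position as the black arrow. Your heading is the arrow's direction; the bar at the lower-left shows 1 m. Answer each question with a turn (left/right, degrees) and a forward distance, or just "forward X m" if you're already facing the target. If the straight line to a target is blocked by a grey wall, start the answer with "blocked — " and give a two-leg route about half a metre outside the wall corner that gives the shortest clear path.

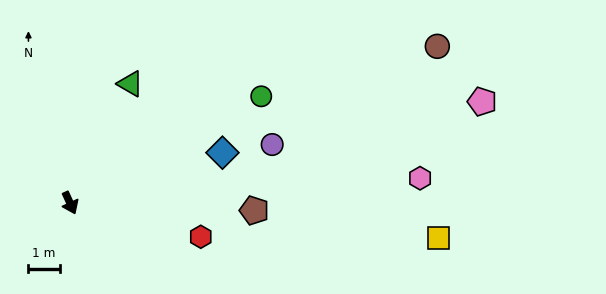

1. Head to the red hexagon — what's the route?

turn left 51°, forward 4.3 m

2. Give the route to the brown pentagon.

turn left 63°, forward 5.9 m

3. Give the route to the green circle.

turn left 95°, forward 7.0 m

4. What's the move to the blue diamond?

turn left 84°, forward 5.1 m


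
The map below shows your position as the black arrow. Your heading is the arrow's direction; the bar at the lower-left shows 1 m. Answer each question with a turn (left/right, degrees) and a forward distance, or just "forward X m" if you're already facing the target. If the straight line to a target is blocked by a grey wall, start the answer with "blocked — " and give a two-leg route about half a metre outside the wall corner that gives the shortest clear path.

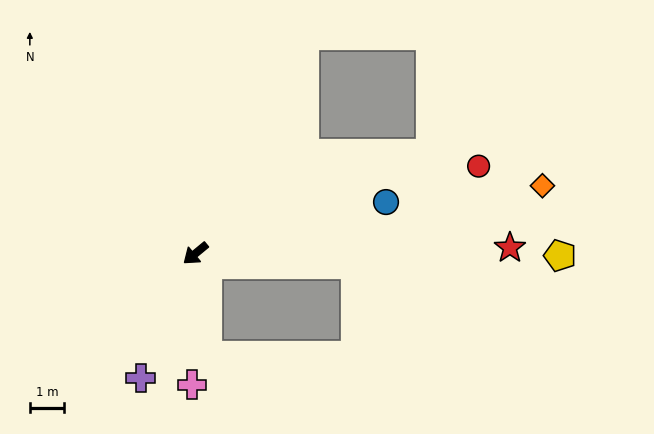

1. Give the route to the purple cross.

turn left 27°, forward 4.0 m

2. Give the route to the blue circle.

turn left 156°, forward 5.8 m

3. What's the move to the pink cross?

turn left 49°, forward 3.8 m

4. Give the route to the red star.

turn left 141°, forward 9.2 m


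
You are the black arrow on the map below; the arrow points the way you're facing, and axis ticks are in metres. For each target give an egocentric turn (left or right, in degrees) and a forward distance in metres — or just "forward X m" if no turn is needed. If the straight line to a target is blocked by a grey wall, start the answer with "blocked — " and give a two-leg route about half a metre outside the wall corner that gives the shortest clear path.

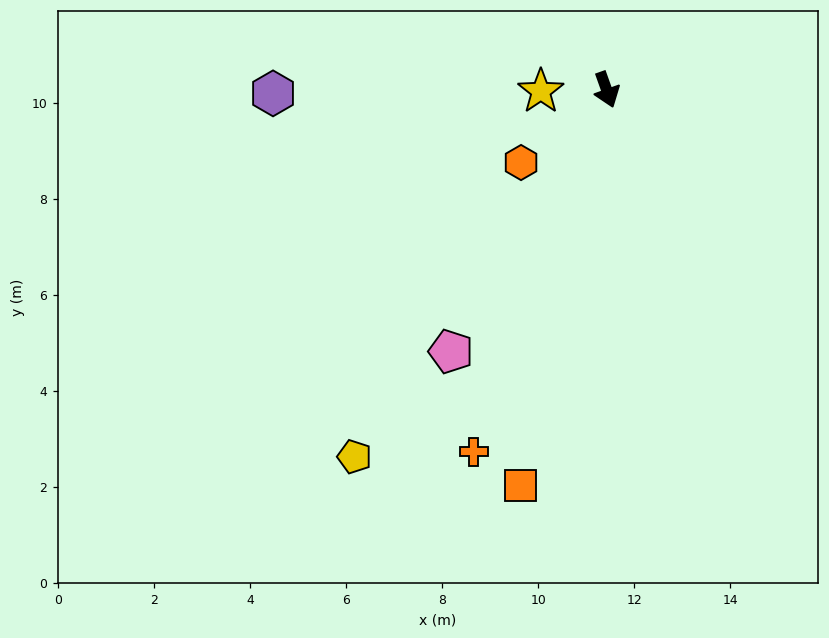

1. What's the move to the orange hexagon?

turn right 69°, forward 2.3 m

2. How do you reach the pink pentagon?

turn right 50°, forward 6.3 m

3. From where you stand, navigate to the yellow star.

turn right 108°, forward 1.4 m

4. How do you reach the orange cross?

turn right 40°, forward 8.0 m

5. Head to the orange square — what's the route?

turn right 32°, forward 8.4 m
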